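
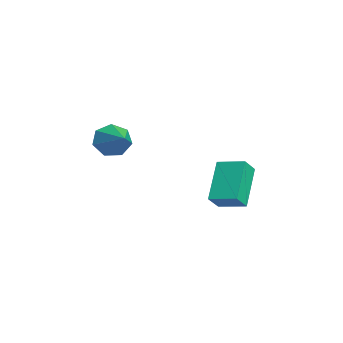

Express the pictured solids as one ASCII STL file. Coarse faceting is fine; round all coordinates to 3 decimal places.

solid 
facet normal -0.540 0.522 -0.660
outer loop
vertex -1.728 2.33 -0.615
vertex -1.001 3.37 -0.388
vertex -0.379 1.731 -2.192
endloop
endfacet
facet normal -0.564 -0.807 -0.176
outer loop
vertex 0.161 1.21 -1.532
vertex -1.728 2.33 -0.615
vertex -0.379 1.731 -2.192
endloop
endfacet
facet normal -0.541 0.521 -0.660
outer loop
vertex -0.379 1.731 -2.192
vertex -1.001 3.37 -0.388
vertex 0.348 2.772 -1.965
endloop
endfacet
facet normal 0.625 -0.277 -0.730
outer loop
vertex 0.348 2.772 -1.965
vertex 0.161 1.21 -1.532
vertex -0.379 1.731 -2.192
endloop
endfacet
facet normal -0.625 0.277 0.730
outer loop
vertex -1.728 2.33 -0.615
vertex -0.461 2.849 0.272
vertex -1.001 3.37 -0.388
endloop
endfacet
facet normal -0.564 -0.807 -0.177
outer loop
vertex -1.188 1.808 0.045
vertex -1.728 2.33 -0.615
vertex 0.161 1.21 -1.532
endloop
endfacet
facet normal -0.625 0.277 0.730
outer loop
vertex -1.188 1.808 0.045
vertex -0.461 2.849 0.272
vertex -1.728 2.33 -0.615
endloop
endfacet
facet normal 0.564 0.807 0.176
outer loop
vertex -1.001 3.37 -0.388
vertex -0.461 2.849 0.272
vertex 0.348 2.772 -1.965
endloop
endfacet
facet normal 0.625 -0.277 -0.730
outer loop
vertex 0.888 2.25 -1.305
vertex 0.161 1.21 -1.532
vertex 0.348 2.772 -1.965
endloop
endfacet
facet normal 0.564 0.807 0.176
outer loop
vertex 0.348 2.772 -1.965
vertex -0.461 2.849 0.272
vertex 0.888 2.25 -1.305
endloop
endfacet
facet normal 0.540 -0.522 0.660
outer loop
vertex 0.888 2.25 -1.305
vertex -1.188 1.808 0.045
vertex 0.161 1.21 -1.532
endloop
endfacet
facet normal 0.540 -0.521 0.660
outer loop
vertex -0.461 2.849 0.272
vertex -1.188 1.808 0.045
vertex 0.888 2.25 -1.305
endloop
endfacet
facet normal -0.916 -0.185 -0.356
outer loop
vertex -0.083 -2.988 1.052
vertex -0.428 -2.617 1.747
vertex -0.21 -2.255 0.998
endloop
endfacet
facet normal 0.711 0.072 -0.700
outer loop
vertex -0.083 -2.988 1.052
vertex -0.21 -2.255 0.998
vertex 1.128 -2.303 2.353
endloop
endfacet
facet normal -0.916 -0.185 -0.356
outer loop
vertex -0.21 -2.255 0.998
vertex -0.428 -2.617 1.747
vertex -0.501 -1.794 1.508
endloop
endfacet
facet normal 0.466 0.772 -0.432
outer loop
vertex -0.21 -2.255 0.998
vertex -0.501 -1.794 1.508
vertex 1.128 -2.303 2.353
endloop
endfacet
facet normal -0.915 -0.185 -0.358
outer loop
vertex -0.501 -1.794 1.508
vertex -0.428 -2.617 1.747
vertex -0.738 -1.953 2.197
endloop
endfacet
facet normal 0.155 0.950 0.273
outer loop
vertex -0.501 -1.794 1.508
vertex -0.738 -1.953 2.197
vertex 1.128 -2.303 2.353
endloop
endfacet
facet normal -0.916 -0.186 -0.357
outer loop
vertex -0.738 -1.953 2.197
vertex -0.428 -2.617 1.747
vertex -0.741 -2.612 2.548
endloop
endfacet
facet normal 0.014 0.470 0.883
outer loop
vertex -0.738 -1.953 2.197
vertex -0.741 -2.612 2.548
vertex 1.128 -2.303 2.353
endloop
endfacet
facet normal -0.916 -0.184 -0.357
outer loop
vertex -0.741 -2.612 2.548
vertex -0.428 -2.617 1.747
vertex -0.509 -3.275 2.295
endloop
endfacet
facet normal 0.149 -0.307 0.940
outer loop
vertex -0.741 -2.612 2.548
vertex -0.509 -3.275 2.295
vertex 1.128 -2.303 2.353
endloop
endfacet
facet normal -0.916 -0.184 -0.357
outer loop
vertex -0.509 -3.275 2.295
vertex -0.428 -2.617 1.747
vertex -0.216 -3.442 1.629
endloop
endfacet
facet normal 0.457 -0.794 0.400
outer loop
vertex -0.509 -3.275 2.295
vertex -0.216 -3.442 1.629
vertex 1.128 -2.303 2.353
endloop
endfacet
facet normal -0.916 -0.184 -0.356
outer loop
vertex -0.216 -3.442 1.629
vertex -0.428 -2.617 1.747
vertex -0.083 -2.988 1.052
endloop
endfacet
facet normal 0.707 -0.626 -0.329
outer loop
vertex -0.216 -3.442 1.629
vertex -0.083 -2.988 1.052
vertex 1.128 -2.303 2.353
endloop
endfacet

endsolid


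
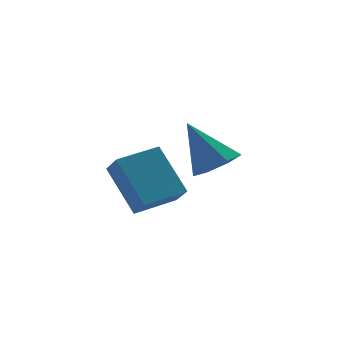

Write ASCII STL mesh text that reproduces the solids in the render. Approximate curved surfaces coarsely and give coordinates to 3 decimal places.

solid 
facet normal -0.995 -0.043 -0.091
outer loop
vertex 0.315 0.787 -1.583
vertex 0.346 1.4 -2.213
vertex 0.47 -0.395 -2.724
endloop
endfacet
facet normal -0.035 -0.696 0.717
outer loop
vertex 1.754 -0.34 -2.607
vertex 0.315 0.787 -1.583
vertex 0.47 -0.395 -2.724
endloop
endfacet
facet normal -0.995 -0.043 -0.091
outer loop
vertex 0.47 -0.395 -2.724
vertex 0.346 1.4 -2.213
vertex 0.501 0.218 -3.354
endloop
endfacet
facet normal 0.094 -0.716 -0.692
outer loop
vertex 0.501 0.218 -3.354
vertex 1.754 -0.34 -2.607
vertex 0.47 -0.395 -2.724
endloop
endfacet
facet normal -0.094 0.716 0.692
outer loop
vertex 0.315 0.787 -1.583
vertex 1.63 1.455 -2.096
vertex 0.346 1.4 -2.213
endloop
endfacet
facet normal -0.035 -0.696 0.717
outer loop
vertex 1.599 0.842 -1.466
vertex 0.315 0.787 -1.583
vertex 1.754 -0.34 -2.607
endloop
endfacet
facet normal -0.094 0.716 0.692
outer loop
vertex 1.599 0.842 -1.466
vertex 1.63 1.455 -2.096
vertex 0.315 0.787 -1.583
endloop
endfacet
facet normal 0.035 0.696 -0.717
outer loop
vertex 0.346 1.4 -2.213
vertex 1.63 1.455 -2.096
vertex 0.501 0.218 -3.354
endloop
endfacet
facet normal 0.094 -0.716 -0.692
outer loop
vertex 1.785 0.273 -3.237
vertex 1.754 -0.34 -2.607
vertex 0.501 0.218 -3.354
endloop
endfacet
facet normal 0.035 0.696 -0.717
outer loop
vertex 0.501 0.218 -3.354
vertex 1.63 1.455 -2.096
vertex 1.785 0.273 -3.237
endloop
endfacet
facet normal 0.995 0.043 0.091
outer loop
vertex 1.785 0.273 -3.237
vertex 1.599 0.842 -1.466
vertex 1.754 -0.34 -2.607
endloop
endfacet
facet normal 0.995 0.043 0.091
outer loop
vertex 1.63 1.455 -2.096
vertex 1.599 0.842 -1.466
vertex 1.785 0.273 -3.237
endloop
endfacet
facet normal 0.274 -0.510 -0.815
outer loop
vertex 2.026 -2.467 -0.367
vertex 1.524 -2.16 -0.728
vertex 2.177 -1.954 -0.637
endloop
endfacet
facet normal 0.751 0.121 0.649
outer loop
vertex 2.026 -2.467 -0.367
vertex 2.177 -1.954 -0.637
vertex 1.116 -1.4 0.488
endloop
endfacet
facet normal 0.274 -0.509 -0.816
outer loop
vertex 2.177 -1.954 -0.637
vertex 1.524 -2.16 -0.728
vertex 1.836 -1.596 -0.975
endloop
endfacet
facet normal 0.610 0.767 0.197
outer loop
vertex 2.177 -1.954 -0.637
vertex 1.836 -1.596 -0.975
vertex 1.116 -1.4 0.488
endloop
endfacet
facet normal 0.275 -0.509 -0.816
outer loop
vertex 1.836 -1.596 -0.975
vertex 1.524 -2.16 -0.728
vertex 1.261 -1.663 -1.127
endloop
endfacet
facet normal -0.071 0.984 -0.167
outer loop
vertex 1.836 -1.596 -0.975
vertex 1.261 -1.663 -1.127
vertex 1.116 -1.4 0.488
endloop
endfacet
facet normal 0.274 -0.510 -0.816
outer loop
vertex 1.261 -1.663 -1.127
vertex 1.524 -2.16 -0.728
vertex 0.884 -2.104 -0.978
endloop
endfacet
facet normal -0.777 0.607 -0.169
outer loop
vertex 1.261 -1.663 -1.127
vertex 0.884 -2.104 -0.978
vertex 1.116 -1.4 0.488
endloop
endfacet
facet normal 0.274 -0.511 -0.815
outer loop
vertex 0.884 -2.104 -0.978
vertex 1.524 -2.16 -0.728
vertex 0.989 -2.587 -0.64
endloop
endfacet
facet normal -0.978 -0.078 0.192
outer loop
vertex 0.884 -2.104 -0.978
vertex 0.989 -2.587 -0.64
vertex 1.116 -1.4 0.488
endloop
endfacet
facet normal 0.274 -0.511 -0.815
outer loop
vertex 0.989 -2.587 -0.64
vertex 1.524 -2.16 -0.728
vertex 1.498 -2.748 -0.368
endloop
endfacet
facet normal -0.521 -0.558 0.646
outer loop
vertex 0.989 -2.587 -0.64
vertex 1.498 -2.748 -0.368
vertex 1.116 -1.4 0.488
endloop
endfacet
facet normal 0.274 -0.511 -0.815
outer loop
vertex 1.498 -2.748 -0.368
vertex 1.524 -2.16 -0.728
vertex 2.026 -2.467 -0.367
endloop
endfacet
facet normal 0.248 -0.468 0.848
outer loop
vertex 1.498 -2.748 -0.368
vertex 2.026 -2.467 -0.367
vertex 1.116 -1.4 0.488
endloop
endfacet

endsolid


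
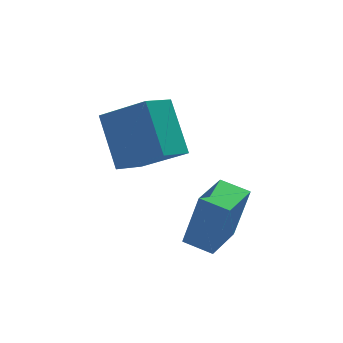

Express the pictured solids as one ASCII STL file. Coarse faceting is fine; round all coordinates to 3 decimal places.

solid 
facet normal -0.744 0.628 0.227
outer loop
vertex -1.243 1.408 1.856
vertex -0.406 2.437 1.754
vertex -1.628 1.556 0.186
endloop
endfacet
facet normal -0.630 -0.773 0.077
outer loop
vertex -0.974 1.003 -0.014
vertex -1.243 1.408 1.856
vertex -1.628 1.556 0.186
endloop
endfacet
facet normal -0.744 0.628 0.227
outer loop
vertex -1.628 1.556 0.186
vertex -0.406 2.437 1.754
vertex -0.791 2.584 0.084
endloop
endfacet
facet normal -0.224 0.086 -0.971
outer loop
vertex -0.791 2.584 0.084
vertex -0.974 1.003 -0.014
vertex -1.628 1.556 0.186
endloop
endfacet
facet normal 0.224 -0.086 0.971
outer loop
vertex -1.243 1.408 1.856
vertex 0.248 1.884 1.554
vertex -0.406 2.437 1.754
endloop
endfacet
facet normal -0.629 -0.773 0.077
outer loop
vertex -0.589 0.856 1.656
vertex -1.243 1.408 1.856
vertex -0.974 1.003 -0.014
endloop
endfacet
facet normal 0.224 -0.086 0.971
outer loop
vertex -0.589 0.856 1.656
vertex 0.248 1.884 1.554
vertex -1.243 1.408 1.856
endloop
endfacet
facet normal 0.630 0.773 -0.077
outer loop
vertex -0.406 2.437 1.754
vertex 0.248 1.884 1.554
vertex -0.791 2.584 0.084
endloop
endfacet
facet normal -0.224 0.086 -0.971
outer loop
vertex -0.137 2.032 -0.116
vertex -0.974 1.003 -0.014
vertex -0.791 2.584 0.084
endloop
endfacet
facet normal 0.629 0.773 -0.077
outer loop
vertex -0.791 2.584 0.084
vertex 0.248 1.884 1.554
vertex -0.137 2.032 -0.116
endloop
endfacet
facet normal 0.744 -0.628 -0.227
outer loop
vertex -0.137 2.032 -0.116
vertex -0.589 0.856 1.656
vertex -0.974 1.003 -0.014
endloop
endfacet
facet normal 0.744 -0.628 -0.227
outer loop
vertex 0.248 1.884 1.554
vertex -0.589 0.856 1.656
vertex -0.137 2.032 -0.116
endloop
endfacet
facet normal -0.765 -0.535 0.358
outer loop
vertex -1.875 2.526 2.842
vertex -2.06 3.702 4.205
vertex -2.924 3.416 1.931
endloop
endfacet
facet normal 0.102 -0.650 -0.753
outer loop
vertex -2.12 3.978 1.555
vertex -1.875 2.526 2.842
vertex -2.924 3.416 1.931
endloop
endfacet
facet normal -0.765 -0.535 0.358
outer loop
vertex -2.924 3.416 1.931
vertex -2.06 3.702 4.205
vertex -3.109 4.593 3.294
endloop
endfacet
facet normal -0.635 0.540 -0.552
outer loop
vertex -3.109 4.593 3.294
vertex -2.12 3.978 1.555
vertex -2.924 3.416 1.931
endloop
endfacet
facet normal 0.636 -0.540 0.552
outer loop
vertex -1.875 2.526 2.842
vertex -1.256 4.264 3.829
vertex -2.06 3.702 4.205
endloop
endfacet
facet normal 0.102 -0.650 -0.753
outer loop
vertex -1.071 3.087 2.466
vertex -1.875 2.526 2.842
vertex -2.12 3.978 1.555
endloop
endfacet
facet normal 0.635 -0.540 0.552
outer loop
vertex -1.071 3.087 2.466
vertex -1.256 4.264 3.829
vertex -1.875 2.526 2.842
endloop
endfacet
facet normal -0.102 0.650 0.753
outer loop
vertex -2.06 3.702 4.205
vertex -1.256 4.264 3.829
vertex -3.109 4.593 3.294
endloop
endfacet
facet normal -0.635 0.540 -0.552
outer loop
vertex -2.305 5.154 2.918
vertex -2.12 3.978 1.555
vertex -3.109 4.593 3.294
endloop
endfacet
facet normal -0.102 0.650 0.753
outer loop
vertex -3.109 4.593 3.294
vertex -1.256 4.264 3.829
vertex -2.305 5.154 2.918
endloop
endfacet
facet normal 0.765 0.535 -0.358
outer loop
vertex -2.305 5.154 2.918
vertex -1.071 3.087 2.466
vertex -2.12 3.978 1.555
endloop
endfacet
facet normal 0.765 0.535 -0.358
outer loop
vertex -1.256 4.264 3.829
vertex -1.071 3.087 2.466
vertex -2.305 5.154 2.918
endloop
endfacet

endsolid


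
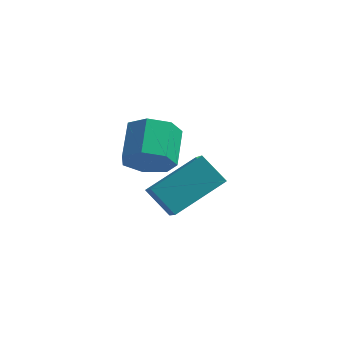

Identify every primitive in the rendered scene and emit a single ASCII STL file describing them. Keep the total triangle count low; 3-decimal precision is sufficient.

solid 
facet normal -0.712 0.219 0.668
outer loop
vertex -3.396 -0.332 -0.579
vertex -2.405 0.774 0.115
vertex -3.779 0.422 -1.234
endloop
endfacet
facet normal -0.605 -0.675 -0.423
outer loop
vertex -3.075 0.206 -1.895
vertex -3.396 -0.332 -0.579
vertex -3.779 0.422 -1.234
endloop
endfacet
facet normal -0.712 0.218 0.668
outer loop
vertex -3.779 0.422 -1.234
vertex -2.405 0.774 0.115
vertex -2.788 1.529 -0.54
endloop
endfacet
facet normal -0.359 0.705 -0.612
outer loop
vertex -2.788 1.529 -0.54
vertex -3.075 0.206 -1.895
vertex -3.779 0.422 -1.234
endloop
endfacet
facet normal 0.358 -0.705 0.612
outer loop
vertex -3.396 -0.332 -0.579
vertex -1.701 0.558 -0.546
vertex -2.405 0.774 0.115
endloop
endfacet
facet normal -0.605 -0.674 -0.423
outer loop
vertex -2.692 -0.549 -1.24
vertex -3.396 -0.332 -0.579
vertex -3.075 0.206 -1.895
endloop
endfacet
facet normal 0.358 -0.705 0.613
outer loop
vertex -2.692 -0.549 -1.24
vertex -1.701 0.558 -0.546
vertex -3.396 -0.332 -0.579
endloop
endfacet
facet normal 0.605 0.674 0.424
outer loop
vertex -2.405 0.774 0.115
vertex -1.701 0.558 -0.546
vertex -2.788 1.529 -0.54
endloop
endfacet
facet normal -0.358 0.705 -0.612
outer loop
vertex -2.084 1.312 -1.201
vertex -3.075 0.206 -1.895
vertex -2.788 1.529 -0.54
endloop
endfacet
facet normal 0.605 0.675 0.423
outer loop
vertex -2.788 1.529 -0.54
vertex -1.701 0.558 -0.546
vertex -2.084 1.312 -1.201
endloop
endfacet
facet normal 0.712 -0.218 -0.668
outer loop
vertex -2.084 1.312 -1.201
vertex -2.692 -0.549 -1.24
vertex -3.075 0.206 -1.895
endloop
endfacet
facet normal 0.712 -0.219 -0.668
outer loop
vertex -1.701 0.558 -0.546
vertex -2.692 -0.549 -1.24
vertex -2.084 1.312 -1.201
endloop
endfacet
facet normal 0.146 -0.856 -0.496
outer loop
vertex -2.79 -0.923 0.577
vertex -3.138 -1.265 1.065
vertex -3.38 -0.973 0.489
endloop
endfacet
facet normal 0.084 0.510 -0.856
outer loop
vertex -2.79 -0.923 0.577
vertex -3.38 -0.973 0.489
vertex -2.954 0.027 1.127
endloop
endfacet
facet normal 0.086 0.510 -0.856
outer loop
vertex -2.954 0.027 1.127
vertex -3.38 -0.973 0.489
vertex -3.544 -0.023 1.038
endloop
endfacet
facet normal -0.147 0.856 0.495
outer loop
vertex -2.954 0.027 1.127
vertex -3.544 -0.023 1.038
vertex -3.302 -0.315 1.615
endloop
endfacet
facet normal 0.147 -0.856 -0.496
outer loop
vertex -3.38 -0.973 0.489
vertex -3.138 -1.265 1.065
vertex -3.788 -1.243 0.834
endloop
endfacet
facet normal -0.717 0.252 -0.650
outer loop
vertex -3.38 -0.973 0.489
vertex -3.788 -1.243 0.834
vertex -3.544 -0.023 1.038
endloop
endfacet
facet normal -0.717 0.252 -0.649
outer loop
vertex -3.544 -0.023 1.038
vertex -3.788 -1.243 0.834
vertex -3.952 -0.293 1.384
endloop
endfacet
facet normal -0.147 0.856 0.495
outer loop
vertex -3.544 -0.023 1.038
vertex -3.952 -0.293 1.384
vertex -3.302 -0.315 1.615
endloop
endfacet
facet normal 0.147 -0.855 -0.496
outer loop
vertex -3.788 -1.243 0.834
vertex -3.138 -1.265 1.065
vertex -3.706 -1.53 1.353
endloop
endfacet
facet normal -0.980 -0.196 0.046
outer loop
vertex -3.788 -1.243 0.834
vertex -3.706 -1.53 1.353
vertex -3.952 -0.293 1.384
endloop
endfacet
facet normal -0.980 -0.196 0.046
outer loop
vertex -3.952 -0.293 1.384
vertex -3.706 -1.53 1.353
vertex -3.87 -0.58 1.903
endloop
endfacet
facet normal -0.147 0.855 0.496
outer loop
vertex -3.952 -0.293 1.384
vertex -3.87 -0.58 1.903
vertex -3.302 -0.315 1.615
endloop
endfacet
facet normal 0.148 -0.856 -0.495
outer loop
vertex -3.706 -1.53 1.353
vertex -3.138 -1.265 1.065
vertex -3.197 -1.617 1.656
endloop
endfacet
facet normal -0.505 -0.496 0.706
outer loop
vertex -3.706 -1.53 1.353
vertex -3.197 -1.617 1.656
vertex -3.87 -0.58 1.903
endloop
endfacet
facet normal -0.505 -0.496 0.706
outer loop
vertex -3.87 -0.58 1.903
vertex -3.197 -1.617 1.656
vertex -3.361 -0.667 2.206
endloop
endfacet
facet normal -0.148 0.856 0.495
outer loop
vertex -3.87 -0.58 1.903
vertex -3.361 -0.667 2.206
vertex -3.302 -0.315 1.615
endloop
endfacet
facet normal 0.147 -0.856 -0.495
outer loop
vertex -3.197 -1.617 1.656
vertex -3.138 -1.265 1.065
vertex -2.643 -1.439 1.513
endloop
endfacet
facet normal 0.351 -0.423 0.835
outer loop
vertex -3.197 -1.617 1.656
vertex -2.643 -1.439 1.513
vertex -3.361 -0.667 2.206
endloop
endfacet
facet normal 0.351 -0.423 0.835
outer loop
vertex -3.361 -0.667 2.206
vertex -2.643 -1.439 1.513
vertex -2.807 -0.489 2.063
endloop
endfacet
facet normal -0.147 0.856 0.495
outer loop
vertex -3.361 -0.667 2.206
vertex -2.807 -0.489 2.063
vertex -3.302 -0.315 1.615
endloop
endfacet
facet normal 0.147 -0.856 -0.495
outer loop
vertex -2.643 -1.439 1.513
vertex -3.138 -1.265 1.065
vertex -2.462 -1.13 1.033
endloop
endfacet
facet normal 0.942 -0.031 0.335
outer loop
vertex -2.643 -1.439 1.513
vertex -2.462 -1.13 1.033
vertex -2.807 -0.489 2.063
endloop
endfacet
facet normal 0.942 -0.031 0.335
outer loop
vertex -2.807 -0.489 2.063
vertex -2.462 -1.13 1.033
vertex -2.626 -0.18 1.583
endloop
endfacet
facet normal -0.147 0.856 0.495
outer loop
vertex -2.807 -0.489 2.063
vertex -2.626 -0.18 1.583
vertex -3.302 -0.315 1.615
endloop
endfacet
facet normal 0.148 -0.856 -0.495
outer loop
vertex -2.462 -1.13 1.033
vertex -3.138 -1.265 1.065
vertex -2.79 -0.923 0.577
endloop
endfacet
facet normal 0.823 0.384 -0.418
outer loop
vertex -2.462 -1.13 1.033
vertex -2.79 -0.923 0.577
vertex -2.626 -0.18 1.583
endloop
endfacet
facet normal 0.823 0.384 -0.418
outer loop
vertex -2.626 -0.18 1.583
vertex -2.79 -0.923 0.577
vertex -2.954 0.027 1.127
endloop
endfacet
facet normal -0.148 0.856 0.495
outer loop
vertex -2.626 -0.18 1.583
vertex -2.954 0.027 1.127
vertex -3.302 -0.315 1.615
endloop
endfacet

endsolid


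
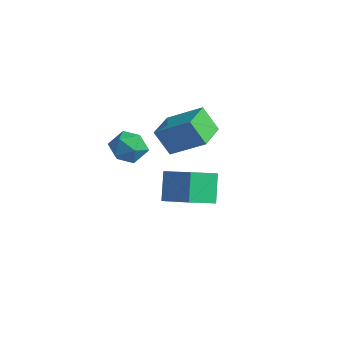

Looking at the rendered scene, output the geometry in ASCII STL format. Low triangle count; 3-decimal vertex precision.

solid 
facet normal -0.441 -0.264 0.858
outer loop
vertex 2.245 0.291 3.379
vertex 1.415 1.728 3.394
vertex 0.814 -0.525 2.393
endloop
endfacet
facet normal 0.500 -0.866 -0.009
outer loop
vertex 1.445 -0.148 1.166
vertex 2.245 0.291 3.379
vertex 0.814 -0.525 2.393
endloop
endfacet
facet normal -0.442 -0.263 0.858
outer loop
vertex 0.814 -0.525 2.393
vertex 1.415 1.728 3.394
vertex -0.016 0.913 2.407
endloop
endfacet
facet normal -0.745 -0.425 -0.514
outer loop
vertex -0.016 0.913 2.407
vertex 1.445 -0.148 1.166
vertex 0.814 -0.525 2.393
endloop
endfacet
facet normal 0.745 0.425 0.514
outer loop
vertex 2.245 0.291 3.379
vertex 2.046 2.105 2.167
vertex 1.415 1.728 3.394
endloop
endfacet
facet normal 0.499 -0.866 -0.009
outer loop
vertex 2.876 0.667 2.153
vertex 2.245 0.291 3.379
vertex 1.445 -0.148 1.166
endloop
endfacet
facet normal 0.745 0.425 0.514
outer loop
vertex 2.876 0.667 2.153
vertex 2.046 2.105 2.167
vertex 2.245 0.291 3.379
endloop
endfacet
facet normal -0.500 0.866 0.009
outer loop
vertex 1.415 1.728 3.394
vertex 2.046 2.105 2.167
vertex -0.016 0.913 2.407
endloop
endfacet
facet normal -0.745 -0.425 -0.514
outer loop
vertex 0.615 1.289 1.181
vertex 1.445 -0.148 1.166
vertex -0.016 0.913 2.407
endloop
endfacet
facet normal -0.500 0.866 0.008
outer loop
vertex -0.016 0.913 2.407
vertex 2.046 2.105 2.167
vertex 0.615 1.289 1.181
endloop
endfacet
facet normal 0.441 0.264 -0.858
outer loop
vertex 0.615 1.289 1.181
vertex 2.876 0.667 2.153
vertex 1.445 -0.148 1.166
endloop
endfacet
facet normal 0.441 0.263 -0.858
outer loop
vertex 2.046 2.105 2.167
vertex 2.876 0.667 2.153
vertex 0.615 1.289 1.181
endloop
endfacet
facet normal -0.377 0.385 0.842
outer loop
vertex -1.257 1.721 -1.956
vertex 0.512 1.836 -1.217
vertex -1.102 3.186 -2.556
endloop
endfacet
facet normal -0.921 -0.060 -0.385
outer loop
vertex -0.472 2.544 -3.963
vertex -1.257 1.721 -1.956
vertex -1.102 3.186 -2.556
endloop
endfacet
facet normal -0.377 0.385 0.842
outer loop
vertex -1.102 3.186 -2.556
vertex 0.512 1.836 -1.217
vertex 0.667 3.301 -1.817
endloop
endfacet
facet normal 0.097 0.921 -0.377
outer loop
vertex 0.667 3.301 -1.817
vertex -0.472 2.544 -3.963
vertex -1.102 3.186 -2.556
endloop
endfacet
facet normal -0.097 -0.921 0.377
outer loop
vertex -1.257 1.721 -1.956
vertex 1.142 1.194 -2.624
vertex 0.512 1.836 -1.217
endloop
endfacet
facet normal -0.921 -0.060 -0.385
outer loop
vertex -0.627 1.079 -3.363
vertex -1.257 1.721 -1.956
vertex -0.472 2.544 -3.963
endloop
endfacet
facet normal -0.097 -0.921 0.377
outer loop
vertex -0.627 1.079 -3.363
vertex 1.142 1.194 -2.624
vertex -1.257 1.721 -1.956
endloop
endfacet
facet normal 0.921 0.060 0.385
outer loop
vertex 0.512 1.836 -1.217
vertex 1.142 1.194 -2.624
vertex 0.667 3.301 -1.817
endloop
endfacet
facet normal 0.097 0.921 -0.377
outer loop
vertex 1.297 2.659 -3.224
vertex -0.472 2.544 -3.963
vertex 0.667 3.301 -1.817
endloop
endfacet
facet normal 0.921 0.060 0.385
outer loop
vertex 0.667 3.301 -1.817
vertex 1.142 1.194 -2.624
vertex 1.297 2.659 -3.224
endloop
endfacet
facet normal 0.377 -0.385 -0.842
outer loop
vertex 1.297 2.659 -3.224
vertex -0.627 1.079 -3.363
vertex -0.472 2.544 -3.963
endloop
endfacet
facet normal 0.377 -0.385 -0.842
outer loop
vertex 1.142 1.194 -2.624
vertex -0.627 1.079 -3.363
vertex 1.297 2.659 -3.224
endloop
endfacet
facet normal -0.105 0.009 0.994
outer loop
vertex -0.066 -0.578 1.848
vertex -1.011 -0.76 1.75
vertex -0.383 -1.492 1.823
endloop
endfacet
facet normal 0.548 -0.212 0.809
outer loop
vertex -0.066 -0.578 1.848
vertex -0.383 -1.492 1.823
vertex 0.42 -1.246 1.344
endloop
endfacet
facet normal 0.854 0.303 0.423
outer loop
vertex -0.066 -0.578 1.848
vertex 0.42 -1.246 1.344
vertex 0.289 -0.361 0.975
endloop
endfacet
facet normal 0.390 0.844 0.368
outer loop
vertex -0.066 -0.578 1.848
vertex 0.289 -0.361 0.975
vertex -0.596 -0.061 1.226
endloop
endfacet
facet normal -0.202 0.661 0.722
outer loop
vertex -0.066 -0.578 1.848
vertex -0.596 -0.061 1.226
vertex -1.011 -0.76 1.75
endloop
endfacet
facet normal 0.475 -0.787 0.392
outer loop
vertex 0.42 -1.246 1.344
vertex -0.383 -1.492 1.823
vertex -0.224 -1.839 0.934
endloop
endfacet
facet normal -0.580 -0.429 0.692
outer loop
vertex -0.383 -1.492 1.823
vertex -1.011 -0.76 1.75
vertex -1.109 -1.539 1.185
endloop
endfacet
facet normal -0.737 0.627 0.252
outer loop
vertex -1.011 -0.76 1.75
vertex -0.596 -0.061 1.226
vertex -1.24 -0.654 0.816
endloop
endfacet
facet normal 0.222 0.921 -0.320
outer loop
vertex -0.596 -0.061 1.226
vertex 0.289 -0.361 0.975
vertex -0.437 -0.408 0.337
endloop
endfacet
facet normal 0.971 0.047 -0.233
outer loop
vertex 0.289 -0.361 0.975
vertex 0.42 -1.246 1.344
vertex 0.191 -1.14 0.41
endloop
endfacet
facet normal -0.390 -0.844 -0.368
outer loop
vertex -0.754 -1.322 0.312
vertex -0.224 -1.839 0.934
vertex -1.109 -1.539 1.185
endloop
endfacet
facet normal -0.854 -0.303 -0.423
outer loop
vertex -0.754 -1.322 0.312
vertex -1.109 -1.539 1.185
vertex -1.24 -0.654 0.816
endloop
endfacet
facet normal -0.548 0.212 -0.809
outer loop
vertex -0.754 -1.322 0.312
vertex -1.24 -0.654 0.816
vertex -0.437 -0.408 0.337
endloop
endfacet
facet normal 0.105 -0.009 -0.994
outer loop
vertex -0.754 -1.322 0.312
vertex -0.437 -0.408 0.337
vertex 0.191 -1.14 0.41
endloop
endfacet
facet normal 0.202 -0.661 -0.722
outer loop
vertex -0.754 -1.322 0.312
vertex 0.191 -1.14 0.41
vertex -0.224 -1.839 0.934
endloop
endfacet
facet normal -0.222 -0.921 0.320
outer loop
vertex -1.109 -1.539 1.185
vertex -0.224 -1.839 0.934
vertex -0.383 -1.492 1.823
endloop
endfacet
facet normal -0.971 -0.047 0.233
outer loop
vertex -1.24 -0.654 0.816
vertex -1.109 -1.539 1.185
vertex -1.011 -0.76 1.75
endloop
endfacet
facet normal -0.475 0.787 -0.392
outer loop
vertex -0.437 -0.408 0.337
vertex -1.24 -0.654 0.816
vertex -0.596 -0.061 1.226
endloop
endfacet
facet normal 0.580 0.429 -0.692
outer loop
vertex 0.191 -1.14 0.41
vertex -0.437 -0.408 0.337
vertex 0.289 -0.361 0.975
endloop
endfacet
facet normal 0.737 -0.627 -0.252
outer loop
vertex -0.224 -1.839 0.934
vertex 0.191 -1.14 0.41
vertex 0.42 -1.246 1.344
endloop
endfacet

endsolid


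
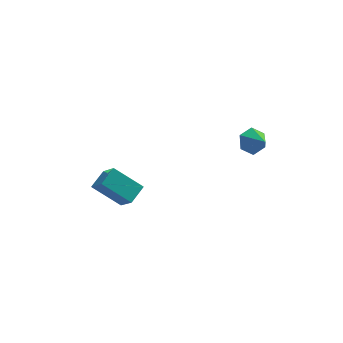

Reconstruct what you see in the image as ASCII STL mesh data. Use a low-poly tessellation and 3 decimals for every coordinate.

solid 
facet normal -0.382 0.719 -0.580
outer loop
vertex 4.237 -3.023 2.058
vertex 3.572 -2.965 2.568
vertex 4.251 -2.491 2.708
endloop
endfacet
facet normal 0.995 -0.089 0.052
outer loop
vertex 4.237 -3.023 2.058
vertex 4.251 -2.491 2.708
vertex 4.088 -3.935 3.352
endloop
endfacet
facet normal -0.382 0.719 -0.580
outer loop
vertex 4.251 -2.491 2.708
vertex 3.572 -2.965 2.568
vertex 3.586 -2.433 3.218
endloop
endfacet
facet normal 0.601 0.268 0.753
outer loop
vertex 4.251 -2.491 2.708
vertex 3.586 -2.433 3.218
vertex 4.088 -3.935 3.352
endloop
endfacet
facet normal -0.382 0.719 -0.580
outer loop
vertex 3.586 -2.433 3.218
vertex 3.572 -2.965 2.568
vertex 2.907 -2.907 3.078
endloop
endfacet
facet normal -0.213 0.016 0.977
outer loop
vertex 3.586 -2.433 3.218
vertex 2.907 -2.907 3.078
vertex 4.088 -3.935 3.352
endloop
endfacet
facet normal -0.382 0.719 -0.580
outer loop
vertex 2.907 -2.907 3.078
vertex 3.572 -2.965 2.568
vertex 2.893 -3.439 2.428
endloop
endfacet
facet normal -0.632 -0.593 0.499
outer loop
vertex 2.907 -2.907 3.078
vertex 2.893 -3.439 2.428
vertex 4.088 -3.935 3.352
endloop
endfacet
facet normal -0.382 0.719 -0.580
outer loop
vertex 2.893 -3.439 2.428
vertex 3.572 -2.965 2.568
vertex 3.558 -3.497 1.918
endloop
endfacet
facet normal -0.238 -0.950 -0.202
outer loop
vertex 2.893 -3.439 2.428
vertex 3.558 -3.497 1.918
vertex 4.088 -3.935 3.352
endloop
endfacet
facet normal -0.382 0.719 -0.580
outer loop
vertex 3.558 -3.497 1.918
vertex 3.572 -2.965 2.568
vertex 4.237 -3.023 2.058
endloop
endfacet
facet normal 0.575 -0.698 -0.426
outer loop
vertex 3.558 -3.497 1.918
vertex 4.237 -3.023 2.058
vertex 4.088 -3.935 3.352
endloop
endfacet
facet normal -0.756 0.329 0.565
outer loop
vertex -4.176 -0.474 -2.74
vertex -3.441 0.406 -2.27
vertex -4.677 0.652 -4.066
endloop
endfacet
facet normal -0.593 -0.710 -0.379
outer loop
vertex -3.119 -0.026 -5.23
vertex -4.176 -0.474 -2.74
vertex -4.677 0.652 -4.066
endloop
endfacet
facet normal -0.756 0.329 0.565
outer loop
vertex -4.677 0.652 -4.066
vertex -3.441 0.406 -2.27
vertex -3.941 1.533 -3.595
endloop
endfacet
facet normal -0.276 0.622 -0.732
outer loop
vertex -3.941 1.533 -3.595
vertex -3.119 -0.026 -5.23
vertex -4.677 0.652 -4.066
endloop
endfacet
facet normal 0.276 -0.622 0.732
outer loop
vertex -4.176 -0.474 -2.74
vertex -1.883 -0.272 -3.434
vertex -3.441 0.406 -2.27
endloop
endfacet
facet normal -0.594 -0.710 -0.380
outer loop
vertex -2.619 -1.153 -3.905
vertex -4.176 -0.474 -2.74
vertex -3.119 -0.026 -5.23
endloop
endfacet
facet normal 0.276 -0.622 0.732
outer loop
vertex -2.619 -1.153 -3.905
vertex -1.883 -0.272 -3.434
vertex -4.176 -0.474 -2.74
endloop
endfacet
facet normal 0.593 0.710 0.380
outer loop
vertex -3.441 0.406 -2.27
vertex -1.883 -0.272 -3.434
vertex -3.941 1.533 -3.595
endloop
endfacet
facet normal -0.277 0.622 -0.732
outer loop
vertex -2.384 0.854 -4.76
vertex -3.119 -0.026 -5.23
vertex -3.941 1.533 -3.595
endloop
endfacet
facet normal 0.593 0.710 0.379
outer loop
vertex -3.941 1.533 -3.595
vertex -1.883 -0.272 -3.434
vertex -2.384 0.854 -4.76
endloop
endfacet
facet normal 0.756 -0.329 -0.566
outer loop
vertex -2.384 0.854 -4.76
vertex -2.619 -1.153 -3.905
vertex -3.119 -0.026 -5.23
endloop
endfacet
facet normal 0.756 -0.329 -0.565
outer loop
vertex -1.883 -0.272 -3.434
vertex -2.619 -1.153 -3.905
vertex -2.384 0.854 -4.76
endloop
endfacet

endsolid


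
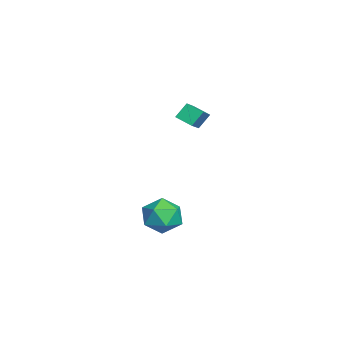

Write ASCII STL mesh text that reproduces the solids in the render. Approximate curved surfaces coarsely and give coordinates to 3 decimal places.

solid 
facet normal 0.291 0.125 0.949
outer loop
vertex -0.896 1.839 -2.258
vertex -1.793 1.053 -1.88
vertex -0.658 0.614 -2.17
endloop
endfacet
facet normal 0.842 0.200 0.502
outer loop
vertex -0.896 1.839 -2.258
vertex -0.658 0.614 -2.17
vertex -0.229 1.265 -3.148
endloop
endfacet
facet normal 0.686 0.726 0.045
outer loop
vertex -0.896 1.839 -2.258
vertex -0.229 1.265 -3.148
vertex -1.1 2.107 -3.464
endloop
endfacet
facet normal 0.038 0.977 0.211
outer loop
vertex -0.896 1.839 -2.258
vertex -1.1 2.107 -3.464
vertex -2.066 1.975 -2.68
endloop
endfacet
facet normal -0.207 0.606 0.768
outer loop
vertex -0.896 1.839 -2.258
vertex -2.066 1.975 -2.68
vertex -1.793 1.053 -1.88
endloop
endfacet
facet normal 0.906 -0.405 0.128
outer loop
vertex -0.229 1.265 -3.148
vertex -0.658 0.614 -2.17
vertex -0.714 0.125 -3.32
endloop
endfacet
facet normal 0.014 -0.525 0.851
outer loop
vertex -0.658 0.614 -2.17
vertex -1.793 1.053 -1.88
vertex -1.68 -0.007 -2.536
endloop
endfacet
facet normal -0.790 0.252 0.559
outer loop
vertex -1.793 1.053 -1.88
vertex -2.066 1.975 -2.68
vertex -2.551 0.835 -2.852
endloop
endfacet
facet normal -0.395 0.852 -0.343
outer loop
vertex -2.066 1.975 -2.68
vertex -1.1 2.107 -3.464
vertex -2.122 1.486 -3.83
endloop
endfacet
facet normal 0.654 0.447 -0.610
outer loop
vertex -1.1 2.107 -3.464
vertex -0.229 1.265 -3.148
vertex -0.987 1.047 -4.12
endloop
endfacet
facet normal -0.038 -0.977 -0.211
outer loop
vertex -1.884 0.261 -3.742
vertex -0.714 0.125 -3.32
vertex -1.68 -0.007 -2.536
endloop
endfacet
facet normal -0.686 -0.726 -0.045
outer loop
vertex -1.884 0.261 -3.742
vertex -1.68 -0.007 -2.536
vertex -2.551 0.835 -2.852
endloop
endfacet
facet normal -0.842 -0.200 -0.502
outer loop
vertex -1.884 0.261 -3.742
vertex -2.551 0.835 -2.852
vertex -2.122 1.486 -3.83
endloop
endfacet
facet normal -0.291 -0.125 -0.949
outer loop
vertex -1.884 0.261 -3.742
vertex -2.122 1.486 -3.83
vertex -0.987 1.047 -4.12
endloop
endfacet
facet normal 0.207 -0.606 -0.768
outer loop
vertex -1.884 0.261 -3.742
vertex -0.987 1.047 -4.12
vertex -0.714 0.125 -3.32
endloop
endfacet
facet normal 0.395 -0.852 0.343
outer loop
vertex -1.68 -0.007 -2.536
vertex -0.714 0.125 -3.32
vertex -0.658 0.614 -2.17
endloop
endfacet
facet normal -0.654 -0.447 0.610
outer loop
vertex -2.551 0.835 -2.852
vertex -1.68 -0.007 -2.536
vertex -1.793 1.053 -1.88
endloop
endfacet
facet normal -0.906 0.405 -0.128
outer loop
vertex -2.122 1.486 -3.83
vertex -2.551 0.835 -2.852
vertex -2.066 1.975 -2.68
endloop
endfacet
facet normal -0.014 0.525 -0.851
outer loop
vertex -0.987 1.047 -4.12
vertex -2.122 1.486 -3.83
vertex -1.1 2.107 -3.464
endloop
endfacet
facet normal 0.790 -0.252 -0.559
outer loop
vertex -0.714 0.125 -3.32
vertex -0.987 1.047 -4.12
vertex -0.229 1.265 -3.148
endloop
endfacet
facet normal -0.837 0.240 -0.491
outer loop
vertex -4.039 2.708 3.886
vertex -3.549 3.562 3.468
vertex -3.717 2.112 3.045
endloop
endfacet
facet normal -0.458 -0.799 0.391
outer loop
vertex -2.411 1.738 3.812
vertex -4.039 2.708 3.886
vertex -3.717 2.112 3.045
endloop
endfacet
facet normal -0.837 0.240 -0.492
outer loop
vertex -3.717 2.112 3.045
vertex -3.549 3.562 3.468
vertex -3.226 2.966 2.627
endloop
endfacet
facet normal 0.299 -0.553 -0.778
outer loop
vertex -3.226 2.966 2.627
vertex -2.411 1.738 3.812
vertex -3.717 2.112 3.045
endloop
endfacet
facet normal -0.299 0.552 0.778
outer loop
vertex -4.039 2.708 3.886
vertex -2.243 3.188 4.235
vertex -3.549 3.562 3.468
endloop
endfacet
facet normal -0.458 -0.799 0.390
outer loop
vertex -2.734 2.334 4.653
vertex -4.039 2.708 3.886
vertex -2.411 1.738 3.812
endloop
endfacet
facet normal -0.299 0.553 0.778
outer loop
vertex -2.734 2.334 4.653
vertex -2.243 3.188 4.235
vertex -4.039 2.708 3.886
endloop
endfacet
facet normal 0.458 0.799 -0.390
outer loop
vertex -3.549 3.562 3.468
vertex -2.243 3.188 4.235
vertex -3.226 2.966 2.627
endloop
endfacet
facet normal 0.299 -0.552 -0.778
outer loop
vertex -1.921 2.592 3.394
vertex -2.411 1.738 3.812
vertex -3.226 2.966 2.627
endloop
endfacet
facet normal 0.458 0.798 -0.390
outer loop
vertex -3.226 2.966 2.627
vertex -2.243 3.188 4.235
vertex -1.921 2.592 3.394
endloop
endfacet
facet normal 0.837 -0.240 0.491
outer loop
vertex -1.921 2.592 3.394
vertex -2.734 2.334 4.653
vertex -2.411 1.738 3.812
endloop
endfacet
facet normal 0.837 -0.241 0.491
outer loop
vertex -2.243 3.188 4.235
vertex -2.734 2.334 4.653
vertex -1.921 2.592 3.394
endloop
endfacet

endsolid


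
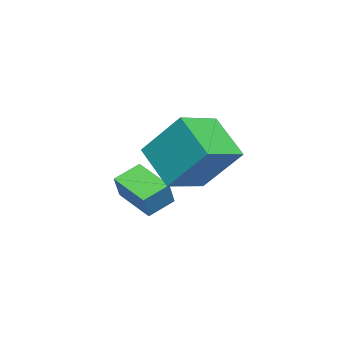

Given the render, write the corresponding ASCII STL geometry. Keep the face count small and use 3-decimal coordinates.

solid 
facet normal -0.853 0.450 -0.266
outer loop
vertex 1.303 2.176 1.444
vertex 2.205 3.269 0.4
vertex 1.099 0.885 -0.083
endloop
endfacet
facet normal -0.512 -0.621 0.593
outer loop
vertex 2.455 0.171 0.34
vertex 1.303 2.176 1.444
vertex 1.099 0.885 -0.083
endloop
endfacet
facet normal -0.853 0.450 -0.266
outer loop
vertex 1.099 0.885 -0.083
vertex 2.205 3.269 0.4
vertex 2.001 1.978 -1.127
endloop
endfacet
facet normal -0.101 -0.642 -0.760
outer loop
vertex 2.001 1.978 -1.127
vertex 2.455 0.171 0.34
vertex 1.099 0.885 -0.083
endloop
endfacet
facet normal 0.101 0.642 0.760
outer loop
vertex 1.303 2.176 1.444
vertex 3.561 2.555 0.823
vertex 2.205 3.269 0.4
endloop
endfacet
facet normal -0.512 -0.621 0.593
outer loop
vertex 2.659 1.462 1.867
vertex 1.303 2.176 1.444
vertex 2.455 0.171 0.34
endloop
endfacet
facet normal 0.101 0.642 0.760
outer loop
vertex 2.659 1.462 1.867
vertex 3.561 2.555 0.823
vertex 1.303 2.176 1.444
endloop
endfacet
facet normal 0.512 0.621 -0.593
outer loop
vertex 2.205 3.269 0.4
vertex 3.561 2.555 0.823
vertex 2.001 1.978 -1.127
endloop
endfacet
facet normal -0.101 -0.642 -0.760
outer loop
vertex 3.357 1.264 -0.704
vertex 2.455 0.171 0.34
vertex 2.001 1.978 -1.127
endloop
endfacet
facet normal 0.512 0.621 -0.593
outer loop
vertex 2.001 1.978 -1.127
vertex 3.561 2.555 0.823
vertex 3.357 1.264 -0.704
endloop
endfacet
facet normal 0.853 -0.450 0.266
outer loop
vertex 3.357 1.264 -0.704
vertex 2.659 1.462 1.867
vertex 2.455 0.171 0.34
endloop
endfacet
facet normal 0.853 -0.450 0.266
outer loop
vertex 3.561 2.555 0.823
vertex 2.659 1.462 1.867
vertex 3.357 1.264 -0.704
endloop
endfacet
facet normal -0.481 -0.807 0.342
outer loop
vertex 0.46 -1.391 -1.79
vertex -0.255 -0.772 -1.334
vertex -0.164 -1.419 -2.732
endloop
endfacet
facet normal 0.682 -0.589 -0.434
outer loop
vertex 0.555 -0.208 -3.246
vertex 0.46 -1.391 -1.79
vertex -0.164 -1.419 -2.732
endloop
endfacet
facet normal -0.479 -0.808 0.343
outer loop
vertex -0.164 -1.419 -2.732
vertex -0.255 -0.772 -1.334
vertex -0.88 -0.801 -2.275
endloop
endfacet
facet normal -0.553 -0.025 -0.833
outer loop
vertex -0.88 -0.801 -2.275
vertex 0.555 -0.208 -3.246
vertex -0.164 -1.419 -2.732
endloop
endfacet
facet normal 0.553 0.025 0.833
outer loop
vertex 0.46 -1.391 -1.79
vertex 0.464 0.439 -1.848
vertex -0.255 -0.772 -1.334
endloop
endfacet
facet normal 0.681 -0.589 -0.434
outer loop
vertex 1.18 -0.179 -2.305
vertex 0.46 -1.391 -1.79
vertex 0.555 -0.208 -3.246
endloop
endfacet
facet normal 0.553 0.025 0.833
outer loop
vertex 1.18 -0.179 -2.305
vertex 0.464 0.439 -1.848
vertex 0.46 -1.391 -1.79
endloop
endfacet
facet normal -0.681 0.589 0.434
outer loop
vertex -0.255 -0.772 -1.334
vertex 0.464 0.439 -1.848
vertex -0.88 -0.801 -2.275
endloop
endfacet
facet normal -0.553 -0.025 -0.833
outer loop
vertex -0.16 0.411 -2.79
vertex 0.555 -0.208 -3.246
vertex -0.88 -0.801 -2.275
endloop
endfacet
facet normal -0.682 0.589 0.434
outer loop
vertex -0.88 -0.801 -2.275
vertex 0.464 0.439 -1.848
vertex -0.16 0.411 -2.79
endloop
endfacet
facet normal 0.480 0.807 -0.344
outer loop
vertex -0.16 0.411 -2.79
vertex 1.18 -0.179 -2.305
vertex 0.555 -0.208 -3.246
endloop
endfacet
facet normal 0.480 0.808 -0.342
outer loop
vertex 0.464 0.439 -1.848
vertex 1.18 -0.179 -2.305
vertex -0.16 0.411 -2.79
endloop
endfacet

endsolid


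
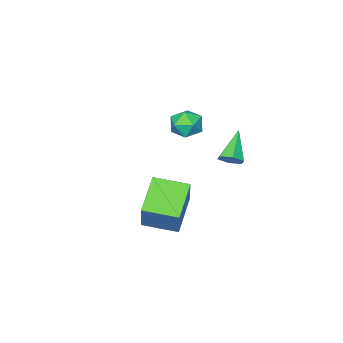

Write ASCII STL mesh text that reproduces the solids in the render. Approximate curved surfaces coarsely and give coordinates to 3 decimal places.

solid 
facet normal -0.105 0.554 0.826
outer loop
vertex -0.411 0.359 3.31
vertex -1.125 0.067 3.415
vertex -0.509 -0.288 3.732
endloop
endfacet
facet normal 0.580 0.382 0.720
outer loop
vertex -0.411 0.359 3.31
vertex -0.509 -0.288 3.732
vertex 0.083 -0.237 3.228
endloop
endfacet
facet normal 0.773 0.630 0.078
outer loop
vertex -0.411 0.359 3.31
vertex 0.083 -0.237 3.228
vertex -0.168 0.149 2.601
endloop
endfacet
facet normal 0.208 0.955 -0.212
outer loop
vertex -0.411 0.359 3.31
vertex -0.168 0.149 2.601
vertex -0.914 0.337 2.717
endloop
endfacet
facet normal -0.335 0.908 0.250
outer loop
vertex -0.411 0.359 3.31
vertex -0.914 0.337 2.717
vertex -1.125 0.067 3.415
endloop
endfacet
facet normal 0.628 -0.331 0.704
outer loop
vertex 0.083 -0.237 3.228
vertex -0.509 -0.288 3.732
vertex -0.326 -0.897 3.283
endloop
endfacet
facet normal -0.480 -0.051 0.876
outer loop
vertex -0.509 -0.288 3.732
vertex -1.125 0.067 3.415
vertex -1.072 -0.709 3.399
endloop
endfacet
facet normal -0.851 0.523 -0.055
outer loop
vertex -1.125 0.067 3.415
vertex -0.914 0.337 2.717
vertex -1.323 -0.323 2.772
endloop
endfacet
facet normal 0.026 0.598 -0.801
outer loop
vertex -0.914 0.337 2.717
vertex -0.168 0.149 2.601
vertex -0.731 -0.272 2.268
endloop
endfacet
facet normal 0.940 0.071 -0.333
outer loop
vertex -0.168 0.149 2.601
vertex 0.083 -0.237 3.228
vertex -0.115 -0.627 2.585
endloop
endfacet
facet normal -0.208 -0.955 0.212
outer loop
vertex -0.829 -0.919 2.69
vertex -0.326 -0.897 3.283
vertex -1.072 -0.709 3.399
endloop
endfacet
facet normal -0.773 -0.630 -0.078
outer loop
vertex -0.829 -0.919 2.69
vertex -1.072 -0.709 3.399
vertex -1.323 -0.323 2.772
endloop
endfacet
facet normal -0.580 -0.382 -0.720
outer loop
vertex -0.829 -0.919 2.69
vertex -1.323 -0.323 2.772
vertex -0.731 -0.272 2.268
endloop
endfacet
facet normal 0.105 -0.554 -0.826
outer loop
vertex -0.829 -0.919 2.69
vertex -0.731 -0.272 2.268
vertex -0.115 -0.627 2.585
endloop
endfacet
facet normal 0.335 -0.908 -0.250
outer loop
vertex -0.829 -0.919 2.69
vertex -0.115 -0.627 2.585
vertex -0.326 -0.897 3.283
endloop
endfacet
facet normal -0.026 -0.598 0.801
outer loop
vertex -1.072 -0.709 3.399
vertex -0.326 -0.897 3.283
vertex -0.509 -0.288 3.732
endloop
endfacet
facet normal -0.940 -0.071 0.333
outer loop
vertex -1.323 -0.323 2.772
vertex -1.072 -0.709 3.399
vertex -1.125 0.067 3.415
endloop
endfacet
facet normal -0.628 0.331 -0.704
outer loop
vertex -0.731 -0.272 2.268
vertex -1.323 -0.323 2.772
vertex -0.914 0.337 2.717
endloop
endfacet
facet normal 0.480 0.051 -0.876
outer loop
vertex -0.115 -0.627 2.585
vertex -0.731 -0.272 2.268
vertex -0.168 0.149 2.601
endloop
endfacet
facet normal 0.851 -0.523 0.055
outer loop
vertex -0.326 -0.897 3.283
vertex -0.115 -0.627 2.585
vertex 0.083 -0.237 3.228
endloop
endfacet
facet normal 0.654 0.403 -0.640
outer loop
vertex 0.902 4.003 3.811
vertex 0.711 3.678 3.411
vertex 0.486 4.173 3.493
endloop
endfacet
facet normal -0.228 0.703 0.674
outer loop
vertex 0.902 4.003 3.811
vertex 0.486 4.173 3.493
vertex -0.291 3.062 4.389
endloop
endfacet
facet normal 0.654 0.403 -0.640
outer loop
vertex 0.486 4.173 3.493
vertex 0.711 3.678 3.411
vertex 0.295 3.848 3.093
endloop
endfacet
facet normal -0.836 0.547 -0.046
outer loop
vertex 0.486 4.173 3.493
vertex 0.295 3.848 3.093
vertex -0.291 3.062 4.389
endloop
endfacet
facet normal 0.654 0.404 -0.639
outer loop
vertex 0.295 3.848 3.093
vertex 0.711 3.678 3.411
vertex 0.52 3.353 3.01
endloop
endfacet
facet normal -0.802 -0.276 -0.530
outer loop
vertex 0.295 3.848 3.093
vertex 0.52 3.353 3.01
vertex -0.291 3.062 4.389
endloop
endfacet
facet normal 0.655 0.404 -0.639
outer loop
vertex 0.52 3.353 3.01
vertex 0.711 3.678 3.411
vertex 0.935 3.183 3.328
endloop
endfacet
facet normal -0.161 -0.942 -0.294
outer loop
vertex 0.52 3.353 3.01
vertex 0.935 3.183 3.328
vertex -0.291 3.062 4.389
endloop
endfacet
facet normal 0.655 0.404 -0.639
outer loop
vertex 0.935 3.183 3.328
vertex 0.711 3.678 3.411
vertex 1.126 3.508 3.729
endloop
endfacet
facet normal 0.446 -0.787 0.426
outer loop
vertex 0.935 3.183 3.328
vertex 1.126 3.508 3.729
vertex -0.291 3.062 4.389
endloop
endfacet
facet normal 0.655 0.402 -0.640
outer loop
vertex 1.126 3.508 3.729
vertex 0.711 3.678 3.411
vertex 0.902 4.003 3.811
endloop
endfacet
facet normal 0.413 0.036 0.910
outer loop
vertex 1.126 3.508 3.729
vertex 0.902 4.003 3.811
vertex -0.291 3.062 4.389
endloop
endfacet
facet normal -0.737 -0.460 0.496
outer loop
vertex 3.867 2.776 3.431
vertex 3.015 3.933 3.238
vertex 3.305 2.121 1.99
endloop
endfacet
facet normal 0.588 -0.798 0.134
outer loop
vertex 4.565 2.907 1.142
vertex 3.867 2.776 3.431
vertex 3.305 2.121 1.99
endloop
endfacet
facet normal -0.737 -0.460 0.496
outer loop
vertex 3.305 2.121 1.99
vertex 3.015 3.933 3.238
vertex 2.453 3.278 1.797
endloop
endfacet
facet normal -0.335 -0.390 -0.858
outer loop
vertex 2.453 3.278 1.797
vertex 4.565 2.907 1.142
vertex 3.305 2.121 1.99
endloop
endfacet
facet normal 0.335 0.390 0.858
outer loop
vertex 3.867 2.776 3.431
vertex 4.275 4.719 2.39
vertex 3.015 3.933 3.238
endloop
endfacet
facet normal 0.588 -0.798 0.134
outer loop
vertex 5.127 3.562 2.583
vertex 3.867 2.776 3.431
vertex 4.565 2.907 1.142
endloop
endfacet
facet normal 0.335 0.390 0.858
outer loop
vertex 5.127 3.562 2.583
vertex 4.275 4.719 2.39
vertex 3.867 2.776 3.431
endloop
endfacet
facet normal -0.588 0.798 -0.134
outer loop
vertex 3.015 3.933 3.238
vertex 4.275 4.719 2.39
vertex 2.453 3.278 1.797
endloop
endfacet
facet normal -0.335 -0.390 -0.858
outer loop
vertex 3.713 4.064 0.949
vertex 4.565 2.907 1.142
vertex 2.453 3.278 1.797
endloop
endfacet
facet normal -0.588 0.798 -0.134
outer loop
vertex 2.453 3.278 1.797
vertex 4.275 4.719 2.39
vertex 3.713 4.064 0.949
endloop
endfacet
facet normal 0.737 0.460 -0.496
outer loop
vertex 3.713 4.064 0.949
vertex 5.127 3.562 2.583
vertex 4.565 2.907 1.142
endloop
endfacet
facet normal 0.737 0.460 -0.496
outer loop
vertex 4.275 4.719 2.39
vertex 5.127 3.562 2.583
vertex 3.713 4.064 0.949
endloop
endfacet

endsolid


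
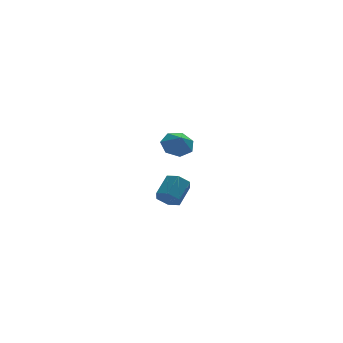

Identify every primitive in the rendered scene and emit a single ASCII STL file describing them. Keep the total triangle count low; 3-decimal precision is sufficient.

solid 
facet normal -0.593 -0.601 -0.536
outer loop
vertex 0.269 -4.736 2.824
vertex -0.164 -4.16 2.657
vertex 0.406 -4.332 2.219
endloop
endfacet
facet normal 0.783 -0.584 -0.213
outer loop
vertex 0.269 -4.736 2.824
vertex 0.406 -4.332 2.219
vertex 1.118 -3.877 3.589
endloop
endfacet
facet normal 0.783 -0.584 -0.213
outer loop
vertex 1.118 -3.877 3.589
vertex 0.406 -4.332 2.219
vertex 1.255 -3.473 2.984
endloop
endfacet
facet normal 0.594 0.601 0.536
outer loop
vertex 1.118 -3.877 3.589
vertex 1.255 -3.473 2.984
vertex 0.684 -3.3 3.423
endloop
endfacet
facet normal -0.593 -0.601 -0.536
outer loop
vertex 0.406 -4.332 2.219
vertex -0.164 -4.16 2.657
vertex -0.027 -3.756 2.052
endloop
endfacet
facet normal 0.552 0.179 -0.814
outer loop
vertex 0.406 -4.332 2.219
vertex -0.027 -3.756 2.052
vertex 1.255 -3.473 2.984
endloop
endfacet
facet normal 0.552 0.181 -0.814
outer loop
vertex 1.255 -3.473 2.984
vertex -0.027 -3.756 2.052
vertex 0.821 -2.897 2.818
endloop
endfacet
facet normal 0.593 0.601 0.535
outer loop
vertex 1.255 -3.473 2.984
vertex 0.821 -2.897 2.818
vertex 0.684 -3.3 3.423
endloop
endfacet
facet normal -0.594 -0.601 -0.536
outer loop
vertex -0.027 -3.756 2.052
vertex -0.164 -4.16 2.657
vertex -0.598 -3.583 2.491
endloop
endfacet
facet normal -0.231 0.765 -0.602
outer loop
vertex -0.027 -3.756 2.052
vertex -0.598 -3.583 2.491
vertex 0.821 -2.897 2.818
endloop
endfacet
facet normal -0.231 0.764 -0.602
outer loop
vertex 0.821 -2.897 2.818
vertex -0.598 -3.583 2.491
vertex 0.251 -2.724 3.256
endloop
endfacet
facet normal 0.594 0.601 0.535
outer loop
vertex 0.821 -2.897 2.818
vertex 0.251 -2.724 3.256
vertex 0.684 -3.3 3.423
endloop
endfacet
facet normal -0.594 -0.601 -0.536
outer loop
vertex -0.598 -3.583 2.491
vertex -0.164 -4.16 2.657
vertex -0.735 -3.987 3.096
endloop
endfacet
facet normal -0.783 0.584 0.213
outer loop
vertex -0.598 -3.583 2.491
vertex -0.735 -3.987 3.096
vertex 0.251 -2.724 3.256
endloop
endfacet
facet normal -0.783 0.584 0.213
outer loop
vertex 0.251 -2.724 3.256
vertex -0.735 -3.987 3.096
vertex 0.114 -3.128 3.861
endloop
endfacet
facet normal 0.593 0.601 0.536
outer loop
vertex 0.251 -2.724 3.256
vertex 0.114 -3.128 3.861
vertex 0.684 -3.3 3.423
endloop
endfacet
facet normal -0.593 -0.601 -0.535
outer loop
vertex -0.735 -3.987 3.096
vertex -0.164 -4.16 2.657
vertex -0.301 -4.563 3.262
endloop
endfacet
facet normal -0.551 -0.181 0.815
outer loop
vertex -0.735 -3.987 3.096
vertex -0.301 -4.563 3.262
vertex 0.114 -3.128 3.861
endloop
endfacet
facet normal -0.553 -0.180 0.814
outer loop
vertex 0.114 -3.128 3.861
vertex -0.301 -4.563 3.262
vertex 0.547 -3.704 4.028
endloop
endfacet
facet normal 0.593 0.601 0.536
outer loop
vertex 0.114 -3.128 3.861
vertex 0.547 -3.704 4.028
vertex 0.684 -3.3 3.423
endloop
endfacet
facet normal -0.594 -0.601 -0.535
outer loop
vertex -0.301 -4.563 3.262
vertex -0.164 -4.16 2.657
vertex 0.269 -4.736 2.824
endloop
endfacet
facet normal 0.231 -0.764 0.602
outer loop
vertex -0.301 -4.563 3.262
vertex 0.269 -4.736 2.824
vertex 0.547 -3.704 4.028
endloop
endfacet
facet normal 0.231 -0.764 0.602
outer loop
vertex 0.547 -3.704 4.028
vertex 0.269 -4.736 2.824
vertex 1.118 -3.877 3.589
endloop
endfacet
facet normal 0.594 0.601 0.536
outer loop
vertex 0.547 -3.704 4.028
vertex 1.118 -3.877 3.589
vertex 0.684 -3.3 3.423
endloop
endfacet
facet normal -0.012 0.660 -0.751
outer loop
vertex 3.356 4.189 3.519
vertex 2.854 3.553 2.968
vertex 2.509 4.24 3.577
endloop
endfacet
facet normal 0.077 0.158 0.985
outer loop
vertex 3.356 4.189 3.519
vertex 2.509 4.24 3.577
vertex 2.866 2.847 3.772
endloop
endfacet
facet normal -0.012 0.660 -0.751
outer loop
vertex 2.509 4.24 3.577
vertex 2.854 3.553 2.968
vertex 1.922 3.773 3.176
endloop
endfacet
facet normal -0.551 -0.024 0.834
outer loop
vertex 2.509 4.24 3.577
vertex 1.922 3.773 3.176
vertex 2.866 2.847 3.772
endloop
endfacet
facet normal -0.012 0.660 -0.751
outer loop
vertex 1.922 3.773 3.176
vertex 2.854 3.553 2.968
vertex 2.036 3.141 2.619
endloop
endfacet
facet normal -0.757 -0.504 0.416
outer loop
vertex 1.922 3.773 3.176
vertex 2.036 3.141 2.619
vertex 2.866 2.847 3.772
endloop
endfacet
facet normal -0.012 0.660 -0.751
outer loop
vertex 2.036 3.141 2.619
vertex 2.854 3.553 2.968
vertex 2.766 2.819 2.325
endloop
endfacet
facet normal -0.388 -0.921 0.045
outer loop
vertex 2.036 3.141 2.619
vertex 2.766 2.819 2.325
vertex 2.866 2.847 3.772
endloop
endfacet
facet normal -0.012 0.660 -0.751
outer loop
vertex 2.766 2.819 2.325
vertex 2.854 3.553 2.968
vertex 3.562 3.05 2.515
endloop
endfacet
facet normal 0.279 -0.960 -0.001
outer loop
vertex 2.766 2.819 2.325
vertex 3.562 3.05 2.515
vertex 2.866 2.847 3.772
endloop
endfacet
facet normal -0.012 0.660 -0.752
outer loop
vertex 3.562 3.05 2.515
vertex 2.854 3.553 2.968
vertex 3.825 3.66 3.046
endloop
endfacet
facet normal 0.741 -0.593 0.314
outer loop
vertex 3.562 3.05 2.515
vertex 3.825 3.66 3.046
vertex 2.866 2.847 3.772
endloop
endfacet
facet normal -0.012 0.660 -0.751
outer loop
vertex 3.825 3.66 3.046
vertex 2.854 3.553 2.968
vertex 3.356 4.189 3.519
endloop
endfacet
facet normal 0.651 -0.096 0.753
outer loop
vertex 3.825 3.66 3.046
vertex 3.356 4.189 3.519
vertex 2.866 2.847 3.772
endloop
endfacet

endsolid


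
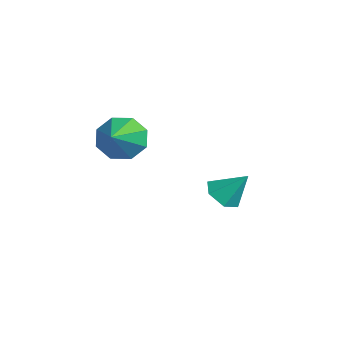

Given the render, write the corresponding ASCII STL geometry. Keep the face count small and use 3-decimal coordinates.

solid 
facet normal -0.327 -0.562 -0.760
outer loop
vertex 0.765 0.728 -2.876
vertex 0.133 0.893 -2.726
vertex 0.485 1.268 -3.155
endloop
endfacet
facet normal 0.905 0.408 -0.119
outer loop
vertex 0.765 0.728 -2.876
vertex 0.485 1.268 -3.155
vertex 0.527 1.567 -1.814
endloop
endfacet
facet normal -0.328 -0.561 -0.760
outer loop
vertex 0.485 1.268 -3.155
vertex 0.133 0.893 -2.726
vertex -0.147 1.434 -3.005
endloop
endfacet
facet normal 0.199 0.955 -0.219
outer loop
vertex 0.485 1.268 -3.155
vertex -0.147 1.434 -3.005
vertex 0.527 1.567 -1.814
endloop
endfacet
facet normal -0.327 -0.561 -0.760
outer loop
vertex -0.147 1.434 -3.005
vertex 0.133 0.893 -2.726
vertex -0.498 1.058 -2.576
endloop
endfacet
facet normal -0.565 0.792 0.231
outer loop
vertex -0.147 1.434 -3.005
vertex -0.498 1.058 -2.576
vertex 0.527 1.567 -1.814
endloop
endfacet
facet normal -0.328 -0.562 -0.759
outer loop
vertex -0.498 1.058 -2.576
vertex 0.133 0.893 -2.726
vertex -0.218 0.517 -2.296
endloop
endfacet
facet normal -0.621 0.082 0.780
outer loop
vertex -0.498 1.058 -2.576
vertex -0.218 0.517 -2.296
vertex 0.527 1.567 -1.814
endloop
endfacet
facet normal -0.328 -0.562 -0.759
outer loop
vertex -0.218 0.517 -2.296
vertex 0.133 0.893 -2.726
vertex 0.414 0.352 -2.447
endloop
endfacet
facet normal 0.088 -0.467 0.880
outer loop
vertex -0.218 0.517 -2.296
vertex 0.414 0.352 -2.447
vertex 0.527 1.567 -1.814
endloop
endfacet
facet normal -0.327 -0.562 -0.760
outer loop
vertex 0.414 0.352 -2.447
vertex 0.133 0.893 -2.726
vertex 0.765 0.728 -2.876
endloop
endfacet
facet normal 0.850 -0.303 0.430
outer loop
vertex 0.414 0.352 -2.447
vertex 0.765 0.728 -2.876
vertex 0.527 1.567 -1.814
endloop
endfacet
facet normal -0.775 0.398 -0.491
outer loop
vertex 1.937 -2.473 0.348
vertex 1.462 -2.628 0.972
vertex 1.92 -2.011 0.749
endloop
endfacet
facet normal 0.896 0.310 -0.319
outer loop
vertex 1.937 -2.473 0.348
vertex 1.92 -2.011 0.749
vertex 2.718 -3.272 1.768
endloop
endfacet
facet normal -0.775 0.398 -0.490
outer loop
vertex 1.92 -2.011 0.749
vertex 1.462 -2.628 0.972
vertex 1.635 -1.91 1.282
endloop
endfacet
facet normal 0.710 0.656 0.255
outer loop
vertex 1.92 -2.011 0.749
vertex 1.635 -1.91 1.282
vertex 2.718 -3.272 1.768
endloop
endfacet
facet normal -0.775 0.399 -0.491
outer loop
vertex 1.635 -1.91 1.282
vertex 1.462 -2.628 0.972
vertex 1.248 -2.23 1.633
endloop
endfacet
facet normal 0.296 0.521 0.801
outer loop
vertex 1.635 -1.91 1.282
vertex 1.248 -2.23 1.633
vertex 2.718 -3.272 1.768
endloop
endfacet
facet normal -0.775 0.398 -0.491
outer loop
vertex 1.248 -2.23 1.633
vertex 1.462 -2.628 0.972
vertex 0.987 -2.782 1.597
endloop
endfacet
facet normal -0.103 -0.016 0.995
outer loop
vertex 1.248 -2.23 1.633
vertex 0.987 -2.782 1.597
vertex 2.718 -3.272 1.768
endloop
endfacet
facet normal -0.775 0.398 -0.491
outer loop
vertex 0.987 -2.782 1.597
vertex 1.462 -2.628 0.972
vertex 1.004 -3.244 1.195
endloop
endfacet
facet normal -0.253 -0.640 0.725
outer loop
vertex 0.987 -2.782 1.597
vertex 1.004 -3.244 1.195
vertex 2.718 -3.272 1.768
endloop
endfacet
facet normal -0.774 0.398 -0.492
outer loop
vertex 1.004 -3.244 1.195
vertex 1.462 -2.628 0.972
vertex 1.29 -3.345 0.663
endloop
endfacet
facet normal -0.067 -0.986 0.151
outer loop
vertex 1.004 -3.244 1.195
vertex 1.29 -3.345 0.663
vertex 2.718 -3.272 1.768
endloop
endfacet
facet normal -0.776 0.397 -0.491
outer loop
vertex 1.29 -3.345 0.663
vertex 1.462 -2.628 0.972
vertex 1.676 -3.025 0.312
endloop
endfacet
facet normal 0.348 -0.851 -0.393
outer loop
vertex 1.29 -3.345 0.663
vertex 1.676 -3.025 0.312
vertex 2.718 -3.272 1.768
endloop
endfacet
facet normal -0.775 0.398 -0.491
outer loop
vertex 1.676 -3.025 0.312
vertex 1.462 -2.628 0.972
vertex 1.937 -2.473 0.348
endloop
endfacet
facet normal 0.746 -0.314 -0.587
outer loop
vertex 1.676 -3.025 0.312
vertex 1.937 -2.473 0.348
vertex 2.718 -3.272 1.768
endloop
endfacet

endsolid


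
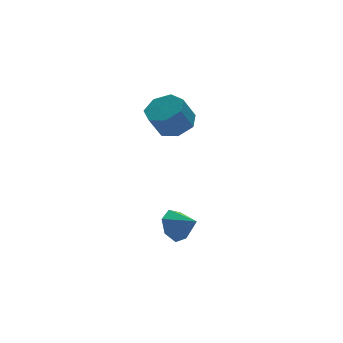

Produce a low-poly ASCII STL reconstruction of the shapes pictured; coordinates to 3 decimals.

solid 
facet normal 0.493 0.106 -0.864
outer loop
vertex 4.188 0.672 3.171
vertex 3.377 0.913 2.738
vertex 4.009 1.477 3.168
endloop
endfacet
facet normal 0.843 0.189 0.503
outer loop
vertex 4.188 0.672 3.171
vertex 4.009 1.477 3.168
vertex 3.514 0.527 4.355
endloop
endfacet
facet normal 0.843 0.190 0.503
outer loop
vertex 3.514 0.527 4.355
vertex 4.009 1.477 3.168
vertex 3.335 1.332 4.351
endloop
endfacet
facet normal -0.492 -0.105 0.864
outer loop
vertex 3.514 0.527 4.355
vertex 3.335 1.332 4.351
vertex 2.703 0.767 3.922
endloop
endfacet
facet normal 0.493 0.106 -0.864
outer loop
vertex 4.009 1.477 3.168
vertex 3.377 0.913 2.738
vertex 3.354 1.857 2.841
endloop
endfacet
facet normal 0.356 0.881 0.311
outer loop
vertex 4.009 1.477 3.168
vertex 3.354 1.857 2.841
vertex 3.335 1.332 4.351
endloop
endfacet
facet normal 0.355 0.882 0.311
outer loop
vertex 3.335 1.332 4.351
vertex 3.354 1.857 2.841
vertex 2.68 1.711 4.025
endloop
endfacet
facet normal -0.492 -0.106 0.864
outer loop
vertex 3.335 1.332 4.351
vertex 2.68 1.711 4.025
vertex 2.703 0.767 3.922
endloop
endfacet
facet normal 0.492 0.106 -0.864
outer loop
vertex 3.354 1.857 2.841
vertex 3.377 0.913 2.738
vertex 2.717 1.525 2.437
endloop
endfacet
facet normal -0.400 0.909 -0.116
outer loop
vertex 3.354 1.857 2.841
vertex 2.717 1.525 2.437
vertex 2.68 1.711 4.025
endloop
endfacet
facet normal -0.398 0.910 -0.116
outer loop
vertex 2.68 1.711 4.025
vertex 2.717 1.525 2.437
vertex 2.042 1.38 3.62
endloop
endfacet
facet normal -0.493 -0.106 0.864
outer loop
vertex 2.68 1.711 4.025
vertex 2.042 1.38 3.62
vertex 2.703 0.767 3.922
endloop
endfacet
facet normal 0.492 0.106 -0.864
outer loop
vertex 2.717 1.525 2.437
vertex 3.377 0.913 2.738
vertex 2.577 0.733 2.26
endloop
endfacet
facet normal -0.853 0.253 -0.456
outer loop
vertex 2.717 1.525 2.437
vertex 2.577 0.733 2.26
vertex 2.042 1.38 3.62
endloop
endfacet
facet normal -0.854 0.252 -0.456
outer loop
vertex 2.042 1.38 3.62
vertex 2.577 0.733 2.26
vertex 1.902 0.587 3.443
endloop
endfacet
facet normal -0.493 -0.106 0.864
outer loop
vertex 2.042 1.38 3.62
vertex 1.902 0.587 3.443
vertex 2.703 0.767 3.922
endloop
endfacet
facet normal 0.492 0.105 -0.864
outer loop
vertex 2.577 0.733 2.26
vertex 3.377 0.913 2.738
vertex 3.039 0.075 2.443
endloop
endfacet
facet normal -0.666 -0.593 -0.453
outer loop
vertex 2.577 0.733 2.26
vertex 3.039 0.075 2.443
vertex 1.902 0.587 3.443
endloop
endfacet
facet normal -0.665 -0.595 -0.452
outer loop
vertex 1.902 0.587 3.443
vertex 3.039 0.075 2.443
vertex 2.365 -0.07 3.626
endloop
endfacet
facet normal -0.493 -0.107 0.864
outer loop
vertex 1.902 0.587 3.443
vertex 2.365 -0.07 3.626
vertex 2.703 0.767 3.922
endloop
endfacet
facet normal 0.491 0.106 -0.864
outer loop
vertex 3.039 0.075 2.443
vertex 3.377 0.913 2.738
vertex 3.757 0.049 2.848
endloop
endfacet
facet normal 0.025 -0.994 -0.108
outer loop
vertex 3.039 0.075 2.443
vertex 3.757 0.049 2.848
vertex 2.365 -0.07 3.626
endloop
endfacet
facet normal 0.024 -0.994 -0.109
outer loop
vertex 2.365 -0.07 3.626
vertex 3.757 0.049 2.848
vertex 3.082 -0.097 4.032
endloop
endfacet
facet normal -0.493 -0.106 0.864
outer loop
vertex 2.365 -0.07 3.626
vertex 3.082 -0.097 4.032
vertex 2.703 0.767 3.922
endloop
endfacet
facet normal 0.493 0.107 -0.864
outer loop
vertex 3.757 0.049 2.848
vertex 3.377 0.913 2.738
vertex 4.188 0.672 3.171
endloop
endfacet
facet normal 0.695 -0.645 0.317
outer loop
vertex 3.757 0.049 2.848
vertex 4.188 0.672 3.171
vertex 3.082 -0.097 4.032
endloop
endfacet
facet normal 0.695 -0.645 0.317
outer loop
vertex 3.082 -0.097 4.032
vertex 4.188 0.672 3.171
vertex 3.514 0.527 4.355
endloop
endfacet
facet normal -0.493 -0.106 0.864
outer loop
vertex 3.082 -0.097 4.032
vertex 3.514 0.527 4.355
vertex 2.703 0.767 3.922
endloop
endfacet
facet normal -0.473 0.731 -0.492
outer loop
vertex 2.685 -0.876 -1.748
vertex 2.116 -1.471 -2.085
vertex 2.049 -1.006 -1.33
endloop
endfacet
facet normal 0.523 0.144 0.840
outer loop
vertex 2.685 -0.876 -1.748
vertex 2.049 -1.006 -1.33
vertex 2.684 -2.349 -1.495
endloop
endfacet
facet normal -0.474 0.730 -0.492
outer loop
vertex 2.049 -1.006 -1.33
vertex 2.116 -1.471 -2.085
vertex 1.464 -1.487 -1.48
endloop
endfacet
facet normal -0.110 -0.172 0.979
outer loop
vertex 2.049 -1.006 -1.33
vertex 1.464 -1.487 -1.48
vertex 2.684 -2.349 -1.495
endloop
endfacet
facet normal -0.474 0.731 -0.491
outer loop
vertex 1.464 -1.487 -1.48
vertex 2.116 -1.471 -2.085
vertex 1.37 -1.956 -2.087
endloop
endfacet
facet normal -0.463 -0.665 0.586
outer loop
vertex 1.464 -1.487 -1.48
vertex 1.37 -1.956 -2.087
vertex 2.684 -2.349 -1.495
endloop
endfacet
facet normal -0.474 0.731 -0.492
outer loop
vertex 1.37 -1.956 -2.087
vertex 2.116 -1.471 -2.085
vertex 1.838 -2.06 -2.692
endloop
endfacet
facet normal -0.269 -0.962 -0.042
outer loop
vertex 1.37 -1.956 -2.087
vertex 1.838 -2.06 -2.692
vertex 2.684 -2.349 -1.495
endloop
endfacet
facet normal -0.473 0.731 -0.492
outer loop
vertex 1.838 -2.06 -2.692
vertex 2.116 -1.471 -2.085
vertex 2.516 -1.721 -2.84
endloop
endfacet
facet normal 0.326 -0.840 -0.433
outer loop
vertex 1.838 -2.06 -2.692
vertex 2.516 -1.721 -2.84
vertex 2.684 -2.349 -1.495
endloop
endfacet
facet normal -0.473 0.731 -0.492
outer loop
vertex 2.516 -1.721 -2.84
vertex 2.116 -1.471 -2.085
vertex 2.893 -1.194 -2.42
endloop
endfacet
facet normal 0.873 -0.392 -0.292
outer loop
vertex 2.516 -1.721 -2.84
vertex 2.893 -1.194 -2.42
vertex 2.684 -2.349 -1.495
endloop
endfacet
facet normal -0.473 0.731 -0.492
outer loop
vertex 2.893 -1.194 -2.42
vertex 2.116 -1.471 -2.085
vertex 2.685 -0.876 -1.748
endloop
endfacet
facet normal 0.960 0.047 0.275
outer loop
vertex 2.893 -1.194 -2.42
vertex 2.685 -0.876 -1.748
vertex 2.684 -2.349 -1.495
endloop
endfacet

endsolid


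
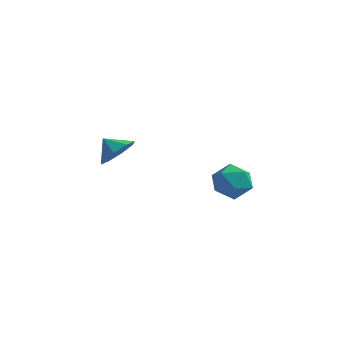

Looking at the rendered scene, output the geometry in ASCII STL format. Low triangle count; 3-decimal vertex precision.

solid 
facet normal 0.763 -0.209 -0.611
outer loop
vertex -1.865 2.009 -2.111
vertex -2.522 1.513 -2.762
vertex -2.176 2.499 -2.667
endloop
endfacet
facet normal -0.109 0.715 0.691
outer loop
vertex -1.865 2.009 -2.111
vertex -2.176 2.499 -2.667
vertex -3.378 1.747 -2.078
endloop
endfacet
facet normal 0.764 -0.209 -0.611
outer loop
vertex -2.176 2.499 -2.667
vertex -2.522 1.513 -2.762
vertex -2.689 2.412 -3.279
endloop
endfacet
facet normal -0.430 0.872 0.236
outer loop
vertex -2.176 2.499 -2.667
vertex -2.689 2.412 -3.279
vertex -3.378 1.747 -2.078
endloop
endfacet
facet normal 0.763 -0.209 -0.611
outer loop
vertex -2.689 2.412 -3.279
vertex -2.522 1.513 -2.762
vertex -3.105 1.797 -3.588
endloop
endfacet
facet normal -0.792 0.598 -0.123
outer loop
vertex -2.689 2.412 -3.279
vertex -3.105 1.797 -3.588
vertex -3.378 1.747 -2.078
endloop
endfacet
facet normal 0.763 -0.210 -0.611
outer loop
vertex -3.105 1.797 -3.588
vertex -2.522 1.513 -2.762
vertex -3.18 1.016 -3.413
endloop
endfacet
facet normal -0.983 0.055 -0.176
outer loop
vertex -3.105 1.797 -3.588
vertex -3.18 1.016 -3.413
vertex -3.378 1.747 -2.078
endloop
endfacet
facet normal 0.763 -0.209 -0.611
outer loop
vertex -3.18 1.016 -3.413
vertex -2.522 1.513 -2.762
vertex -2.869 0.526 -2.857
endloop
endfacet
facet normal -0.891 -0.441 0.109
outer loop
vertex -3.18 1.016 -3.413
vertex -2.869 0.526 -2.857
vertex -3.378 1.747 -2.078
endloop
endfacet
facet normal 0.763 -0.210 -0.611
outer loop
vertex -2.869 0.526 -2.857
vertex -2.522 1.513 -2.762
vertex -2.355 0.614 -2.245
endloop
endfacet
facet normal -0.570 -0.598 0.564
outer loop
vertex -2.869 0.526 -2.857
vertex -2.355 0.614 -2.245
vertex -3.378 1.747 -2.078
endloop
endfacet
facet normal 0.764 -0.209 -0.610
outer loop
vertex -2.355 0.614 -2.245
vertex -2.522 1.513 -2.762
vertex -1.94 1.228 -1.936
endloop
endfacet
facet normal -0.208 -0.324 0.923
outer loop
vertex -2.355 0.614 -2.245
vertex -1.94 1.228 -1.936
vertex -3.378 1.747 -2.078
endloop
endfacet
facet normal 0.764 -0.210 -0.611
outer loop
vertex -1.94 1.228 -1.936
vertex -2.522 1.513 -2.762
vertex -1.865 2.009 -2.111
endloop
endfacet
facet normal -0.017 0.220 0.975
outer loop
vertex -1.94 1.228 -1.936
vertex -1.865 2.009 -2.111
vertex -3.378 1.747 -2.078
endloop
endfacet
facet normal -0.779 -0.550 0.301
outer loop
vertex 2.367 0.945 -2.921
vertex 2.828 0.068 -3.332
vertex 3.022 0.349 -2.315
endloop
endfacet
facet normal -0.677 0.005 0.736
outer loop
vertex 2.367 0.945 -2.921
vertex 3.022 0.349 -2.315
vertex 3.077 1.419 -2.272
endloop
endfacet
facet normal -0.719 0.602 0.347
outer loop
vertex 2.367 0.945 -2.921
vertex 3.077 1.419 -2.272
vertex 2.917 1.799 -3.262
endloop
endfacet
facet normal -0.848 0.415 -0.329
outer loop
vertex 2.367 0.945 -2.921
vertex 2.917 1.799 -3.262
vertex 2.763 0.964 -3.917
endloop
endfacet
facet normal -0.885 -0.298 -0.358
outer loop
vertex 2.367 0.945 -2.921
vertex 2.763 0.964 -3.917
vertex 2.828 0.068 -3.332
endloop
endfacet
facet normal -0.013 -0.039 0.999
outer loop
vertex 3.077 1.419 -2.272
vertex 3.022 0.349 -2.315
vertex 3.977 0.836 -2.283
endloop
endfacet
facet normal -0.180 -0.939 0.294
outer loop
vertex 3.022 0.349 -2.315
vertex 2.828 0.068 -3.332
vertex 3.823 0.001 -2.938
endloop
endfacet
facet normal -0.352 -0.529 -0.772
outer loop
vertex 2.828 0.068 -3.332
vertex 2.763 0.964 -3.917
vertex 3.663 0.381 -3.928
endloop
endfacet
facet normal -0.293 0.623 -0.725
outer loop
vertex 2.763 0.964 -3.917
vertex 2.917 1.799 -3.262
vertex 3.718 1.451 -3.885
endloop
endfacet
facet normal -0.084 0.926 0.369
outer loop
vertex 2.917 1.799 -3.262
vertex 3.077 1.419 -2.272
vertex 3.912 1.732 -2.868
endloop
endfacet
facet normal 0.848 -0.415 0.329
outer loop
vertex 4.373 0.855 -3.279
vertex 3.977 0.836 -2.283
vertex 3.823 0.001 -2.938
endloop
endfacet
facet normal 0.719 -0.602 -0.347
outer loop
vertex 4.373 0.855 -3.279
vertex 3.823 0.001 -2.938
vertex 3.663 0.381 -3.928
endloop
endfacet
facet normal 0.677 -0.005 -0.736
outer loop
vertex 4.373 0.855 -3.279
vertex 3.663 0.381 -3.928
vertex 3.718 1.451 -3.885
endloop
endfacet
facet normal 0.779 0.550 -0.301
outer loop
vertex 4.373 0.855 -3.279
vertex 3.718 1.451 -3.885
vertex 3.912 1.732 -2.868
endloop
endfacet
facet normal 0.885 0.298 0.358
outer loop
vertex 4.373 0.855 -3.279
vertex 3.912 1.732 -2.868
vertex 3.977 0.836 -2.283
endloop
endfacet
facet normal 0.293 -0.623 0.725
outer loop
vertex 3.823 0.001 -2.938
vertex 3.977 0.836 -2.283
vertex 3.022 0.349 -2.315
endloop
endfacet
facet normal 0.084 -0.926 -0.369
outer loop
vertex 3.663 0.381 -3.928
vertex 3.823 0.001 -2.938
vertex 2.828 0.068 -3.332
endloop
endfacet
facet normal 0.013 0.039 -0.999
outer loop
vertex 3.718 1.451 -3.885
vertex 3.663 0.381 -3.928
vertex 2.763 0.964 -3.917
endloop
endfacet
facet normal 0.180 0.939 -0.294
outer loop
vertex 3.912 1.732 -2.868
vertex 3.718 1.451 -3.885
vertex 2.917 1.799 -3.262
endloop
endfacet
facet normal 0.352 0.529 0.772
outer loop
vertex 3.977 0.836 -2.283
vertex 3.912 1.732 -2.868
vertex 3.077 1.419 -2.272
endloop
endfacet

endsolid


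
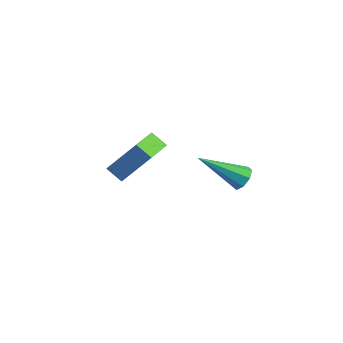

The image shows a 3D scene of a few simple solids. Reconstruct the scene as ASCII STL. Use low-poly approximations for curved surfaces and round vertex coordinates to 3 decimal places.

solid 
facet normal -0.477 -0.386 -0.790
outer loop
vertex -3.302 2.134 -3.809
vertex -3.938 3.517 -4.1
vertex -2.649 2.331 -4.3
endloop
endfacet
facet normal 0.410 -0.893 0.187
outer loop
vertex -1.742 3.063 -2.8
vertex -3.302 2.134 -3.809
vertex -2.649 2.331 -4.3
endloop
endfacet
facet normal -0.478 -0.386 -0.789
outer loop
vertex -2.649 2.331 -4.3
vertex -3.938 3.517 -4.1
vertex -3.286 3.714 -4.591
endloop
endfacet
facet normal 0.777 0.235 -0.584
outer loop
vertex -3.286 3.714 -4.591
vertex -1.742 3.063 -2.8
vertex -2.649 2.331 -4.3
endloop
endfacet
facet normal -0.777 -0.234 0.584
outer loop
vertex -3.302 2.134 -3.809
vertex -3.031 4.249 -2.6
vertex -3.938 3.517 -4.1
endloop
endfacet
facet normal 0.411 -0.892 0.187
outer loop
vertex -2.394 2.866 -2.309
vertex -3.302 2.134 -3.809
vertex -1.742 3.063 -2.8
endloop
endfacet
facet normal -0.777 -0.235 0.585
outer loop
vertex -2.394 2.866 -2.309
vertex -3.031 4.249 -2.6
vertex -3.302 2.134 -3.809
endloop
endfacet
facet normal -0.411 0.892 -0.187
outer loop
vertex -3.938 3.517 -4.1
vertex -3.031 4.249 -2.6
vertex -3.286 3.714 -4.591
endloop
endfacet
facet normal 0.777 0.234 -0.585
outer loop
vertex -2.378 4.446 -3.091
vertex -1.742 3.063 -2.8
vertex -3.286 3.714 -4.591
endloop
endfacet
facet normal -0.410 0.893 -0.187
outer loop
vertex -3.286 3.714 -4.591
vertex -3.031 4.249 -2.6
vertex -2.378 4.446 -3.091
endloop
endfacet
facet normal 0.478 0.386 0.789
outer loop
vertex -2.378 4.446 -3.091
vertex -2.394 2.866 -2.309
vertex -1.742 3.063 -2.8
endloop
endfacet
facet normal 0.477 0.386 0.790
outer loop
vertex -3.031 4.249 -2.6
vertex -2.394 2.866 -2.309
vertex -2.378 4.446 -3.091
endloop
endfacet
facet normal 0.520 0.618 -0.590
outer loop
vertex 2.413 4.185 -2.291
vertex 1.938 4.28 -2.61
vertex 2.174 4.528 -2.142
endloop
endfacet
facet normal 0.512 -0.017 0.859
outer loop
vertex 2.413 4.185 -2.291
vertex 2.174 4.528 -2.142
vertex 0.862 3.0 -1.39
endloop
endfacet
facet normal 0.519 0.619 -0.590
outer loop
vertex 2.174 4.528 -2.142
vertex 1.938 4.28 -2.61
vertex 1.796 4.726 -2.267
endloop
endfacet
facet normal -0.044 0.471 0.881
outer loop
vertex 2.174 4.528 -2.142
vertex 1.796 4.726 -2.267
vertex 0.862 3.0 -1.39
endloop
endfacet
facet normal 0.519 0.619 -0.590
outer loop
vertex 1.796 4.726 -2.267
vertex 1.938 4.28 -2.61
vertex 1.502 4.662 -2.593
endloop
endfacet
facet normal -0.652 0.593 0.472
outer loop
vertex 1.796 4.726 -2.267
vertex 1.502 4.662 -2.593
vertex 0.862 3.0 -1.39
endloop
endfacet
facet normal 0.519 0.619 -0.589
outer loop
vertex 1.502 4.662 -2.593
vertex 1.938 4.28 -2.61
vertex 1.463 4.375 -2.929
endloop
endfacet
facet normal -0.953 0.276 -0.125
outer loop
vertex 1.502 4.662 -2.593
vertex 1.463 4.375 -2.929
vertex 0.862 3.0 -1.39
endloop
endfacet
facet normal 0.520 0.618 -0.590
outer loop
vertex 1.463 4.375 -2.929
vertex 1.938 4.28 -2.61
vertex 1.702 4.032 -3.078
endloop
endfacet
facet normal -0.772 -0.293 -0.564
outer loop
vertex 1.463 4.375 -2.929
vertex 1.702 4.032 -3.078
vertex 0.862 3.0 -1.39
endloop
endfacet
facet normal 0.519 0.619 -0.590
outer loop
vertex 1.702 4.032 -3.078
vertex 1.938 4.28 -2.61
vertex 2.08 3.834 -2.953
endloop
endfacet
facet normal -0.216 -0.782 -0.585
outer loop
vertex 1.702 4.032 -3.078
vertex 2.08 3.834 -2.953
vertex 0.862 3.0 -1.39
endloop
endfacet
facet normal 0.519 0.619 -0.590
outer loop
vertex 2.08 3.834 -2.953
vertex 1.938 4.28 -2.61
vertex 2.374 3.898 -2.627
endloop
endfacet
facet normal 0.392 -0.903 -0.176
outer loop
vertex 2.08 3.834 -2.953
vertex 2.374 3.898 -2.627
vertex 0.862 3.0 -1.39
endloop
endfacet
facet normal 0.519 0.619 -0.589
outer loop
vertex 2.374 3.898 -2.627
vertex 1.938 4.28 -2.61
vertex 2.413 4.185 -2.291
endloop
endfacet
facet normal 0.692 -0.586 0.421
outer loop
vertex 2.374 3.898 -2.627
vertex 2.413 4.185 -2.291
vertex 0.862 3.0 -1.39
endloop
endfacet

endsolid
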